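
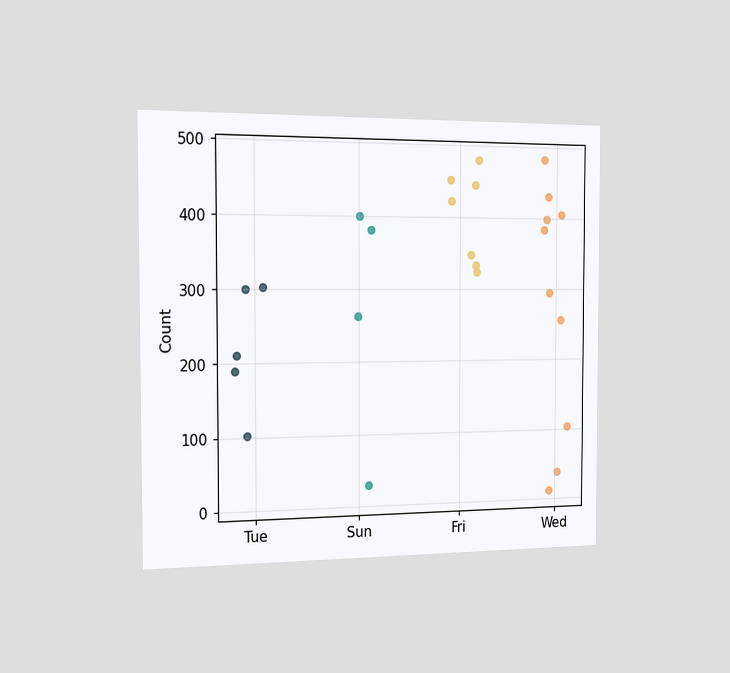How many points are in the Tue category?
The chart is viewed slightly from the left. Counting the markers in the Tue column gives 5.

5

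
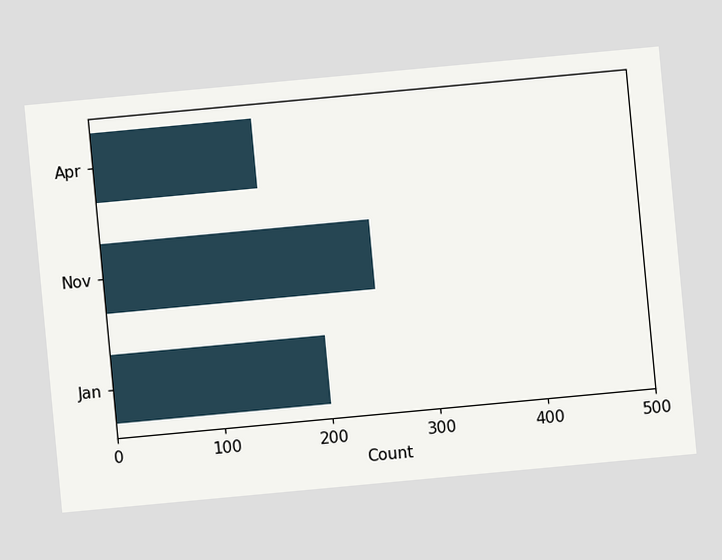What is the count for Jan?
200

The chart is tilted about 5° counter-clockwise. Reading along the chart's x-axis, the Jan bar reaches 200.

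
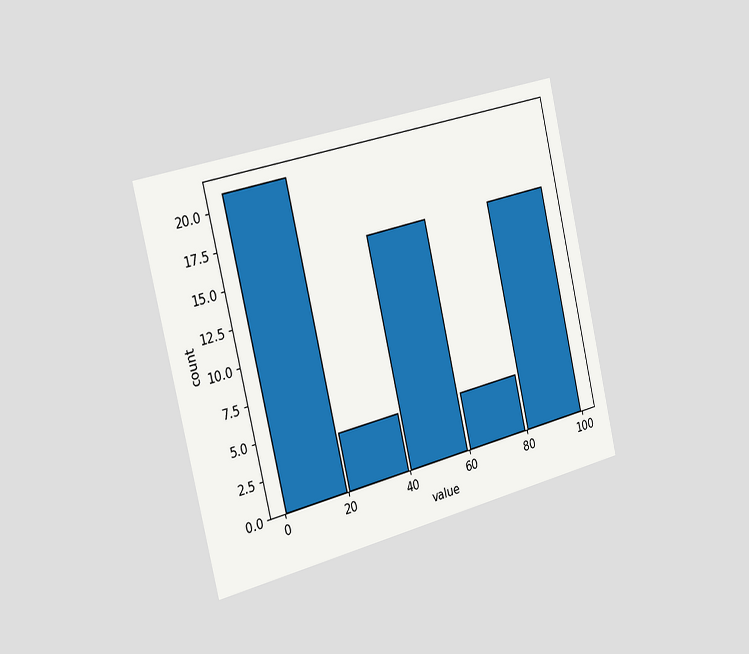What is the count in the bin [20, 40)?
4

The chart is tilted about 13° counter-clockwise and viewed slightly from the left. The [20, 40) bin has height 4.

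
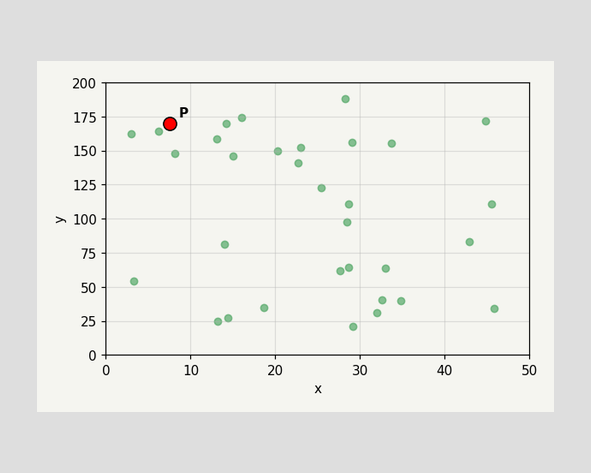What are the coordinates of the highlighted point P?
Following the gridlines from P to each axis, P sits at (7.5, 170).

(7.5, 170)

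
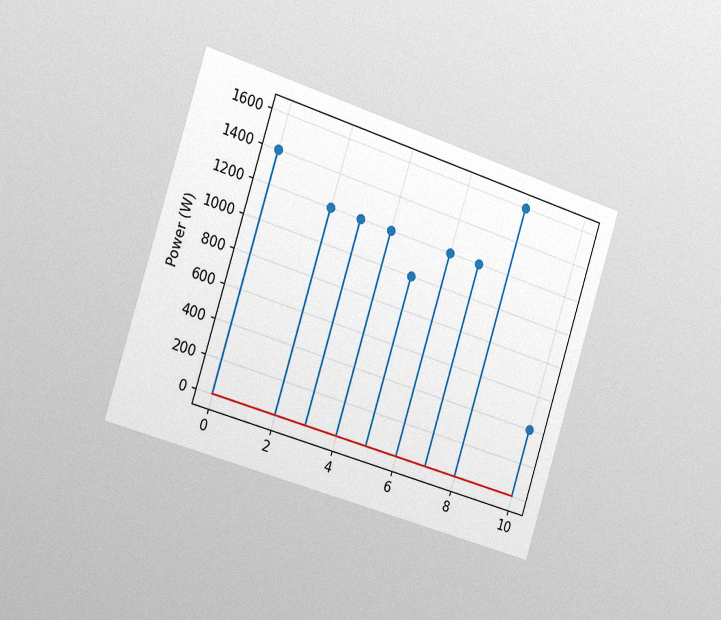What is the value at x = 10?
The chart is tilted about 17° clockwise and viewed slightly from the left, with some photo noise. The stem at x=10 reaches 400W.

400W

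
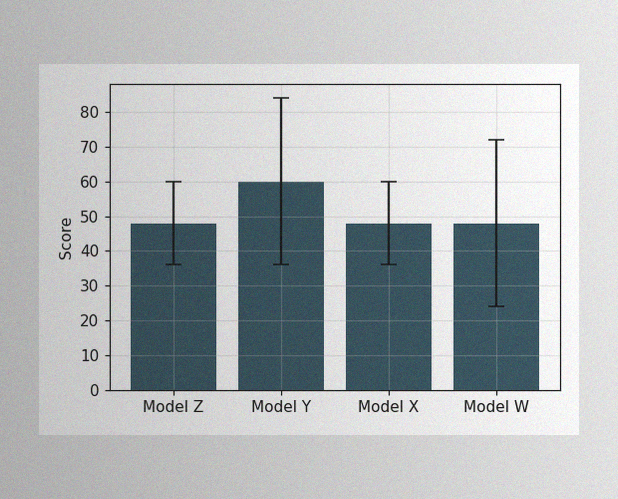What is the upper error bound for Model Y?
84

The image has some photo noise and uneven lighting. The Model Y bar's upper whisker reaches 84.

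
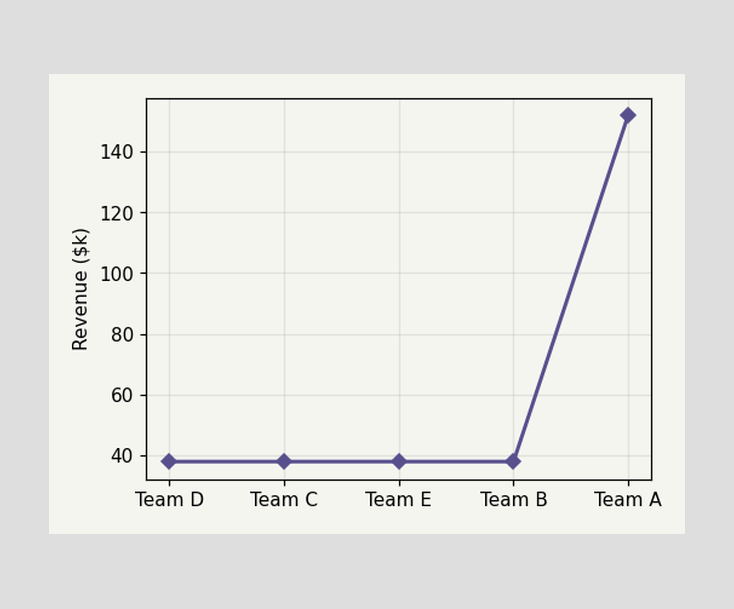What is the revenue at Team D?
$38k

At Team D, the line is at $38k.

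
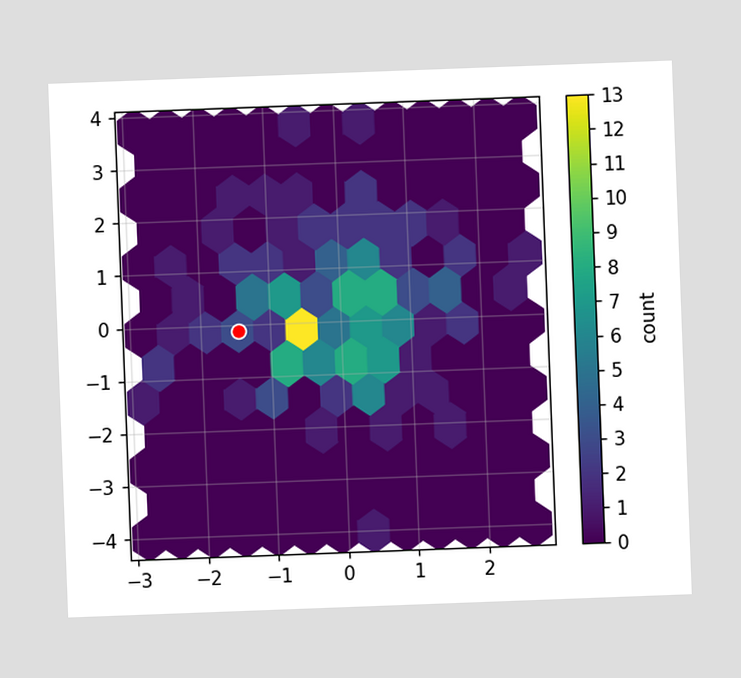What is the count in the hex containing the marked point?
3

The chart is tilted about 2° counter-clockwise. The marked hex reads 3 on the colorbar.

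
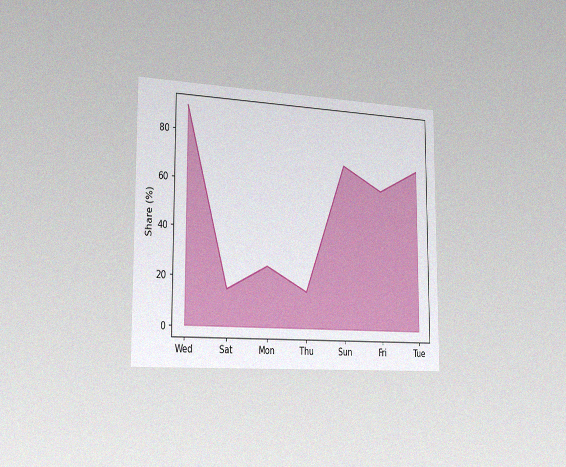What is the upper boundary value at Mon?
25%

The chart is viewed slightly from the left, with some photo noise. At Mon the upper boundary is at 25%.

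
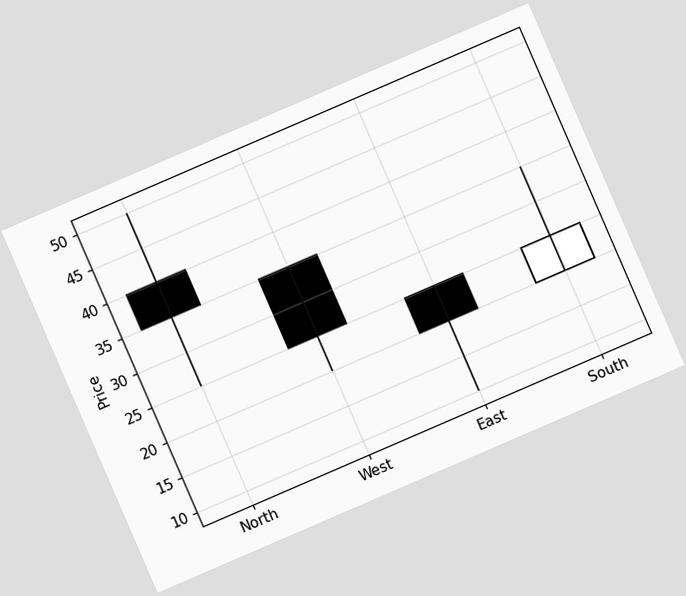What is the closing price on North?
The chart is tilted about 23° counter-clockwise. The North candle closes at 35.

35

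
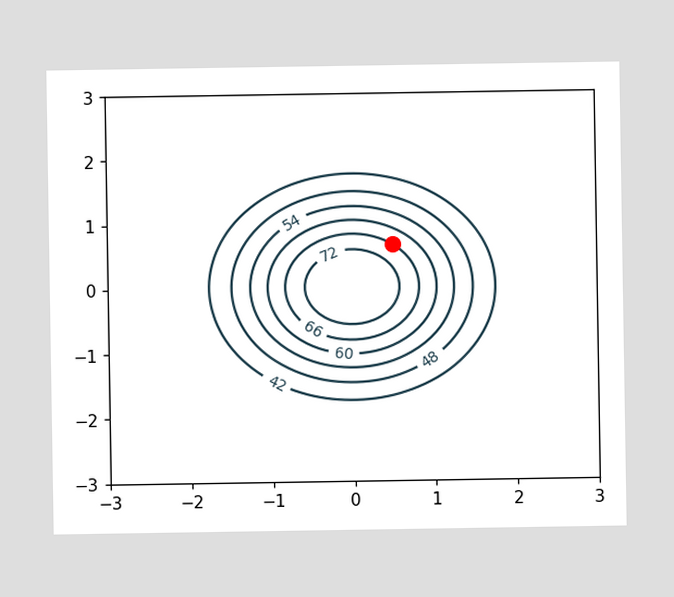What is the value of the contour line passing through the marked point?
66

The marked point sits on the contour labelled 66.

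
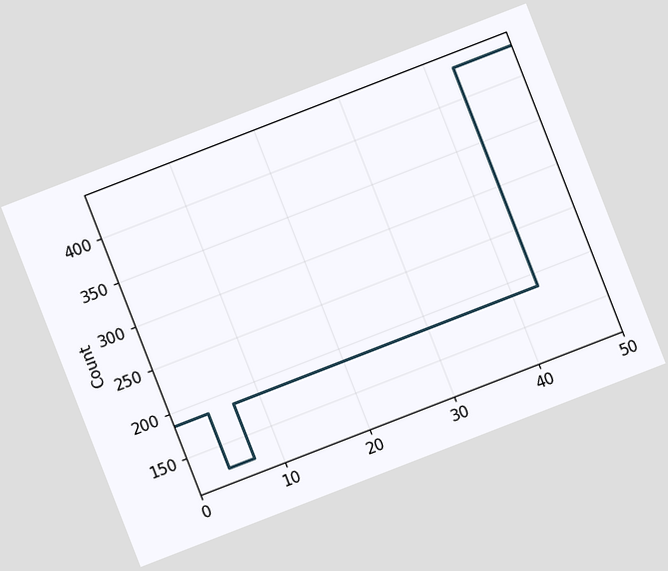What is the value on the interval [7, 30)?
186

The chart is tilted about 21° counter-clockwise. On [7, 30) the step sits at 186.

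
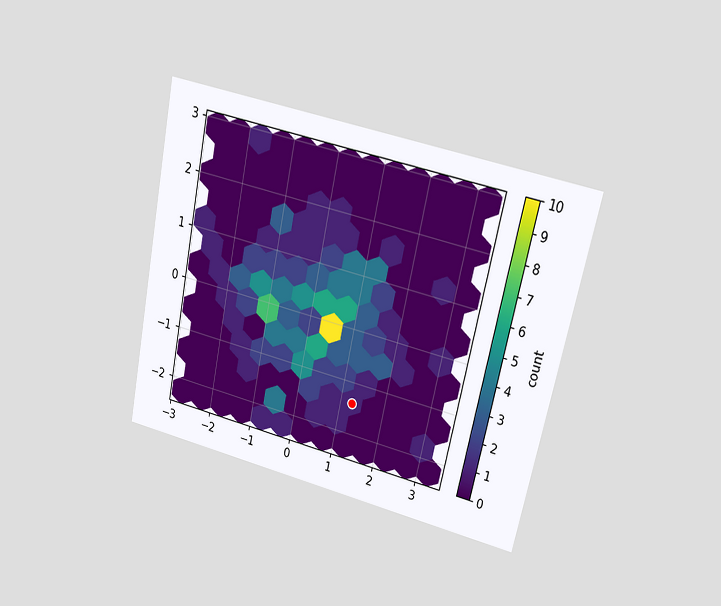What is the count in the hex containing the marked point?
The chart is tilted about 12° clockwise and viewed at a slight angle. The marked hex reads 1 on the colorbar.

1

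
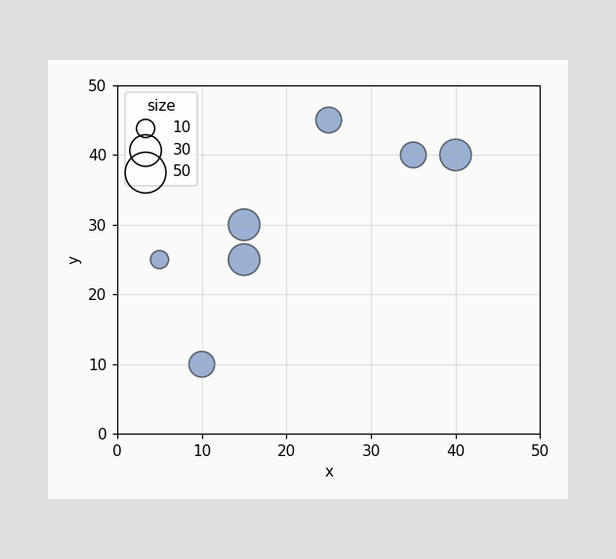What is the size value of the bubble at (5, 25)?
Matching the bubble at (5, 25) against the size legend gives 10.

10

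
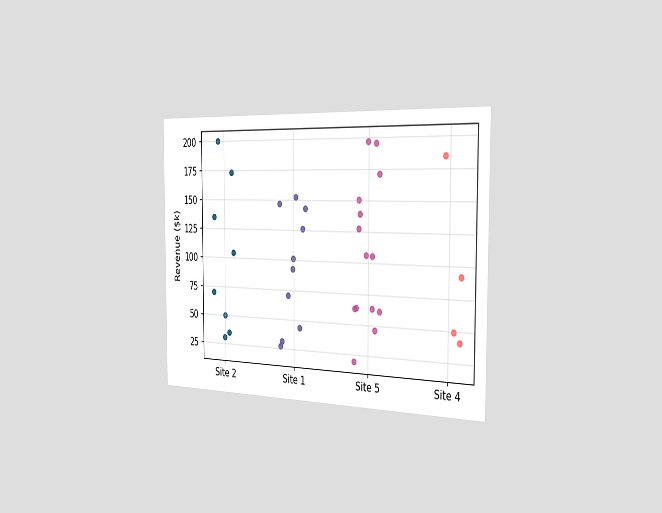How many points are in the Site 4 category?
4

The chart is viewed slightly from the right. Counting the markers in the Site 4 column gives 4.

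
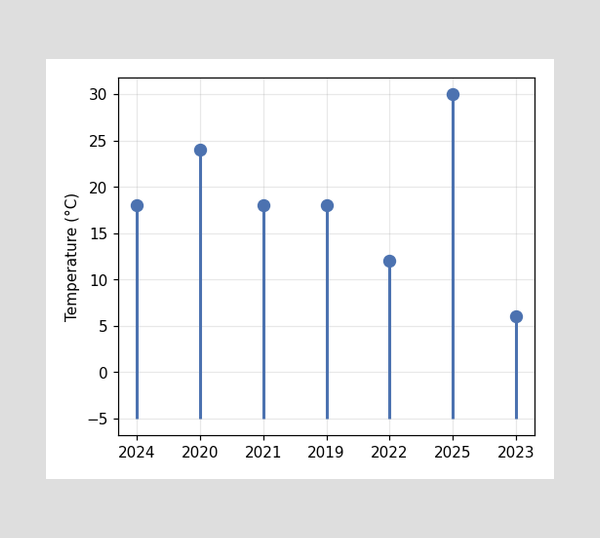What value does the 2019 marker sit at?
18°C

The 2019 marker sits at 18°C.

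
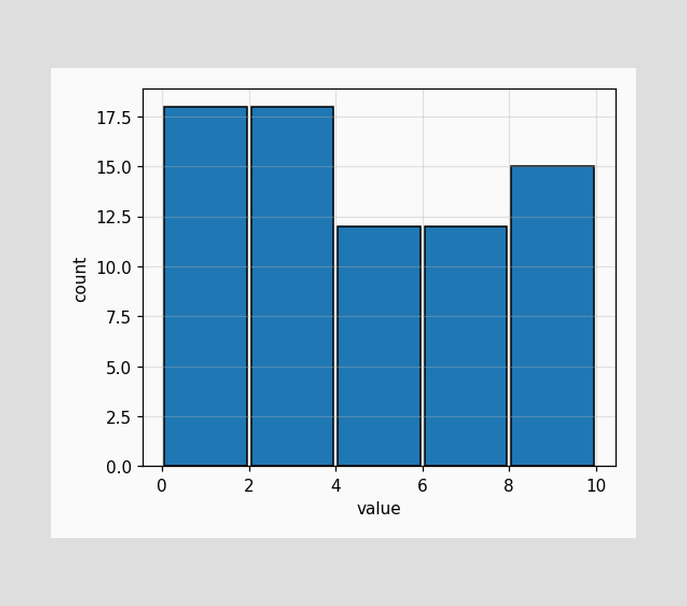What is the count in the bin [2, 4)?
The [2, 4) bin has height 18.

18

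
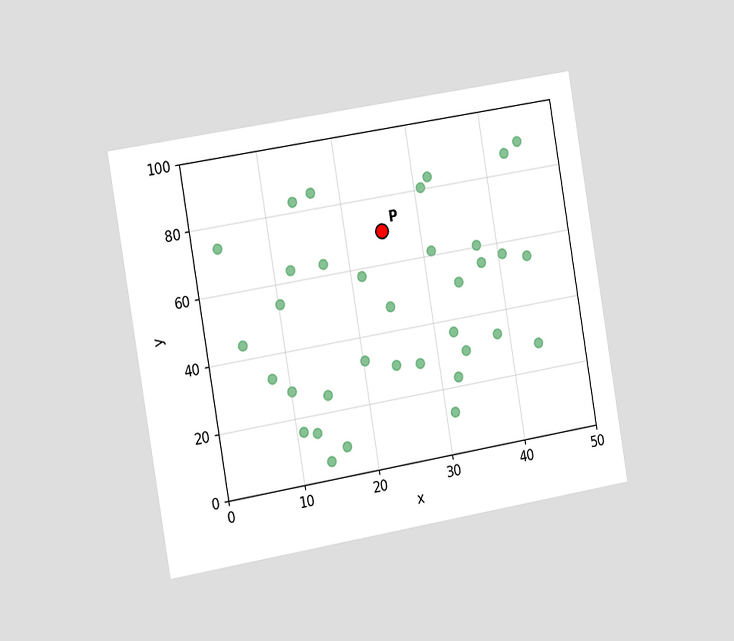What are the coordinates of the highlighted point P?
(25, 70)

The chart is tilted about 10° counter-clockwise and viewed slightly from the left. Following the gridlines from P to each axis, P sits at (25, 70).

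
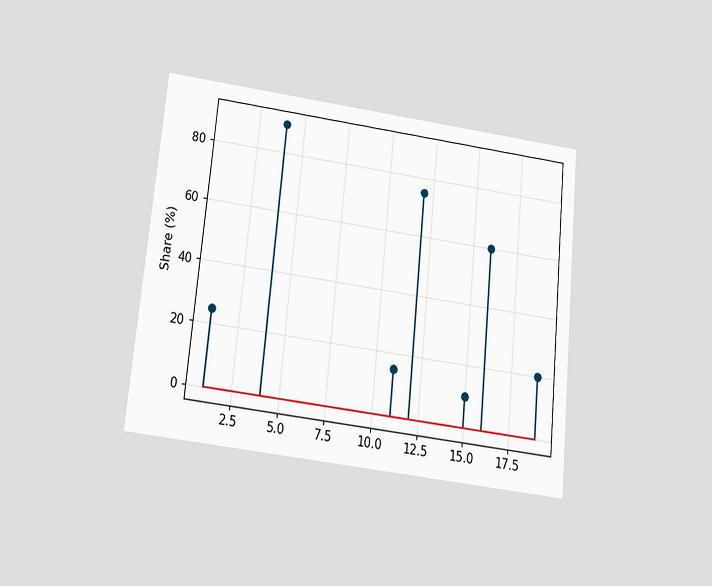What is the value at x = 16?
The chart is tilted about 6° clockwise and viewed slightly from below. The stem at x=16 reaches 60%.

60%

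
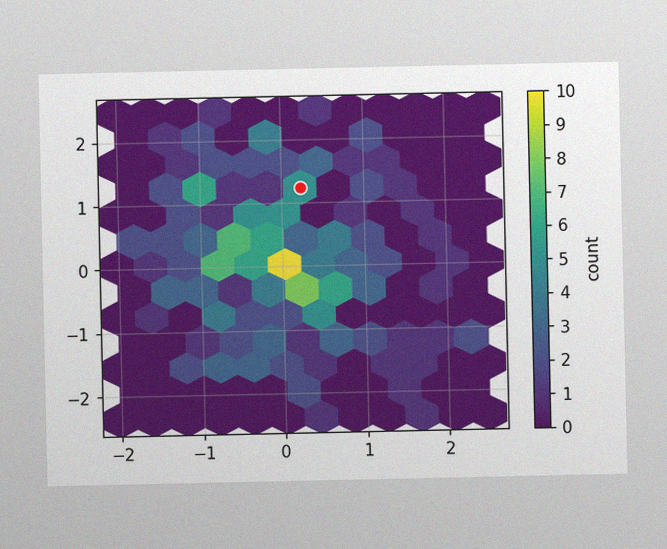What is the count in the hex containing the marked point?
The image has some photo noise and uneven lighting. The marked hex reads 5 on the colorbar.

5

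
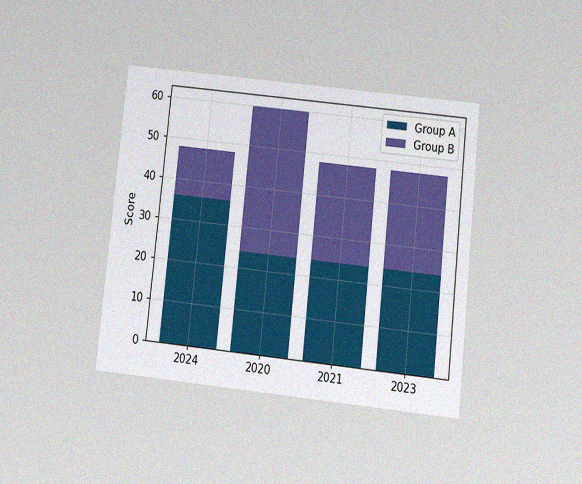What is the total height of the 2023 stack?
The chart is tilted about 6° clockwise and viewed at a slight angle, with some photo noise. The 2023 stack's top reaches 48 on the y-axis.

48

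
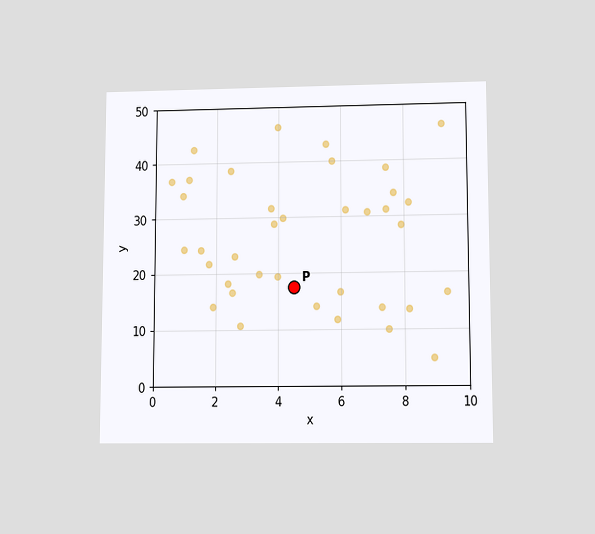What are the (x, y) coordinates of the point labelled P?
The chart is viewed slightly from below. Following the gridlines from P to each axis, P sits at (4.5, 17.5).

(4.5, 17.5)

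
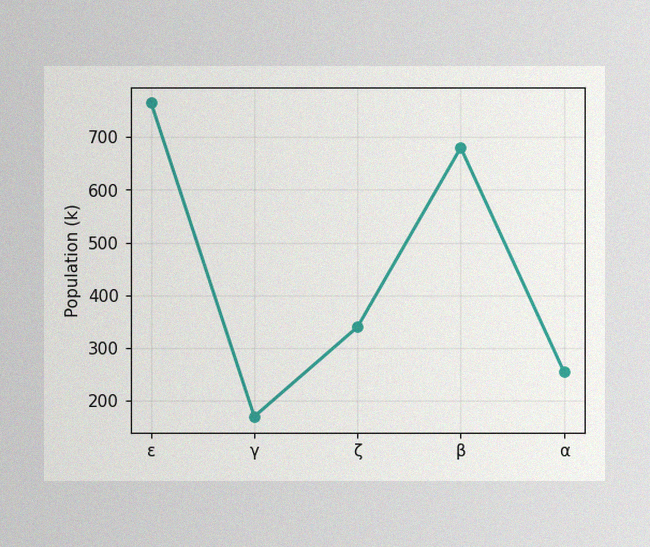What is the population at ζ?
340k

The image has some photo noise and uneven lighting. At ζ, the line is at 340k.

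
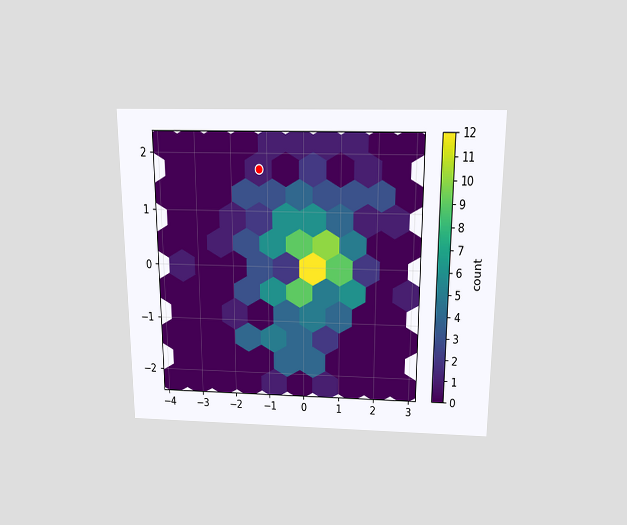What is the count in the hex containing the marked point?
1

The chart is viewed slightly from above. The marked hex reads 1 on the colorbar.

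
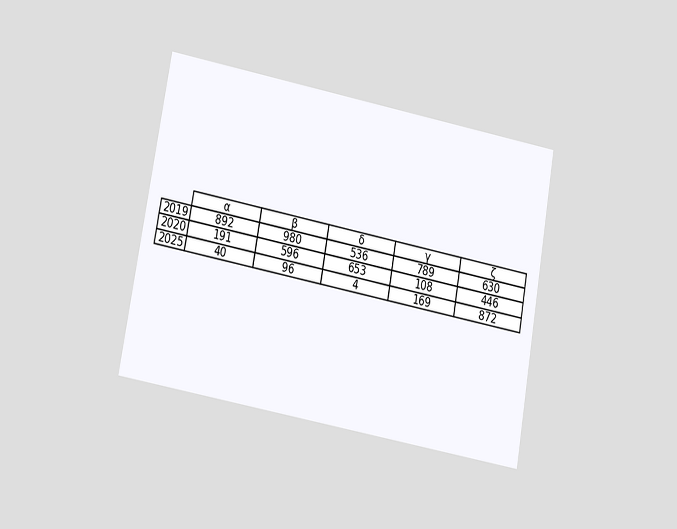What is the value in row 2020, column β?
The chart is tilted about 10° clockwise and viewed at a slight angle. The (2020, β) cell reads 596.

596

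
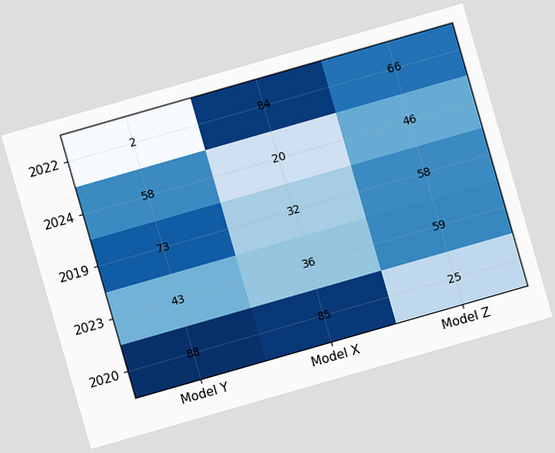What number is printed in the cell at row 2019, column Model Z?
58

The chart is tilted about 16° counter-clockwise. The (2019, Model Z) cell reads 58.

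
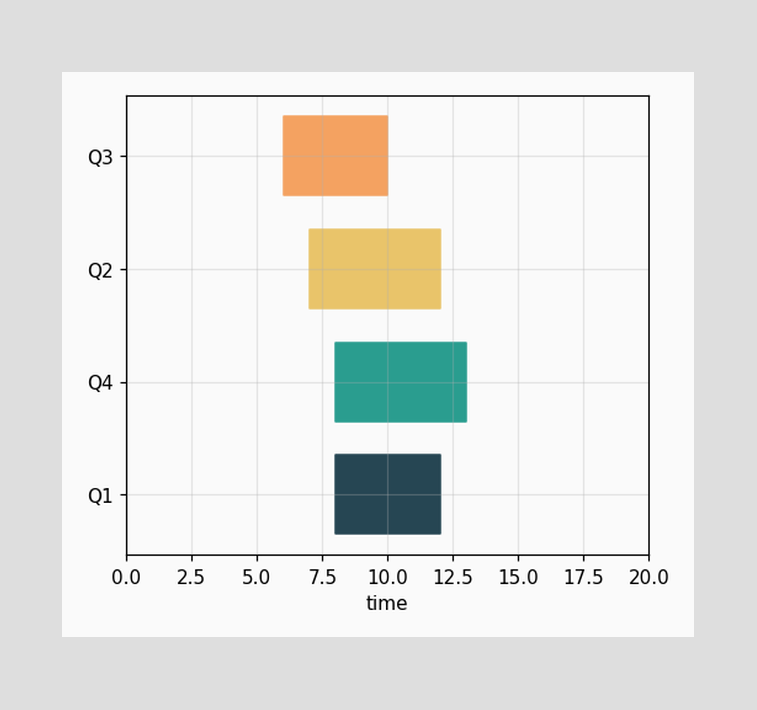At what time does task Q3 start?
6

The Q3 bar begins at t=6.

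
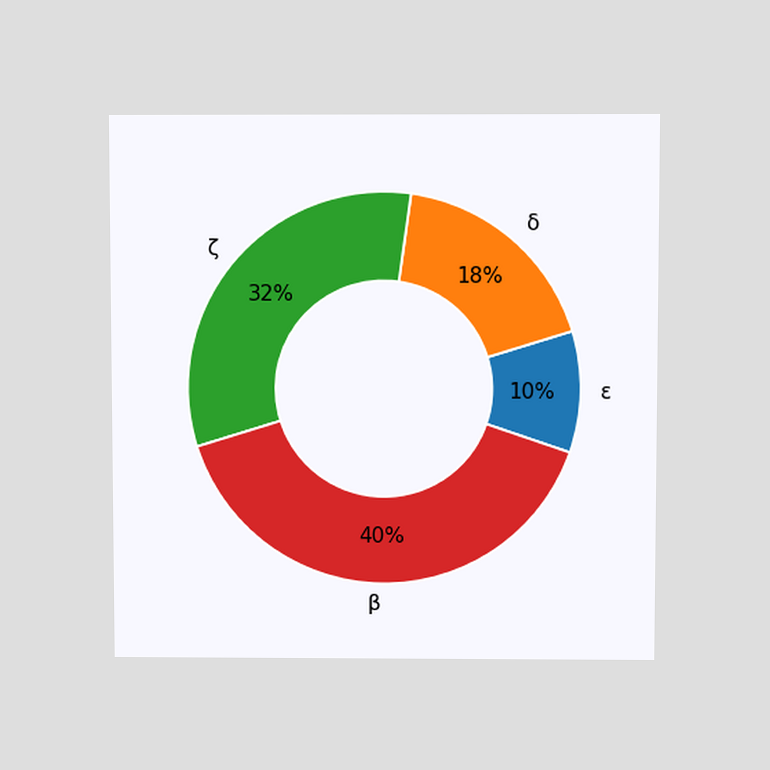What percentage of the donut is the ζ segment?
32%

The chart is viewed slightly from above. The ζ segment takes up 32% of the ring.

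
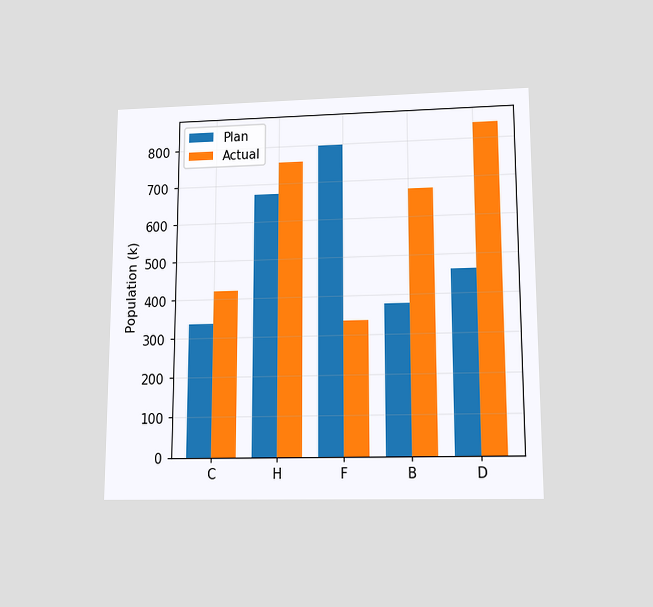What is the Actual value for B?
The chart is viewed slightly from below. The Actual bar at B reaches 672k on the y-axis.

672k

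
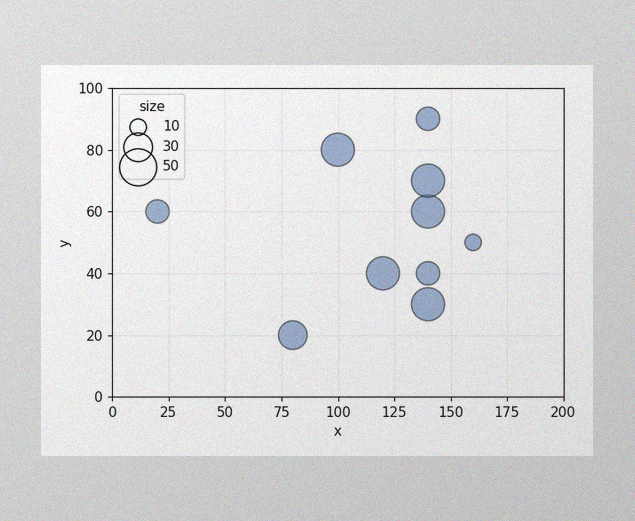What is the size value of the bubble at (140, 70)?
40

The image has some photo noise and uneven lighting. Matching the bubble at (140, 70) against the size legend gives 40.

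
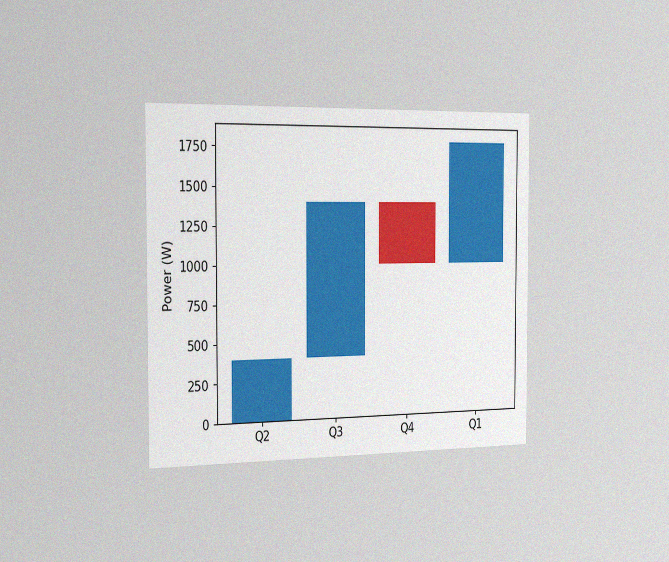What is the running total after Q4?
The chart is viewed slightly from the left, with some photo noise. After Q4 the running total reaches 1000W.

1000W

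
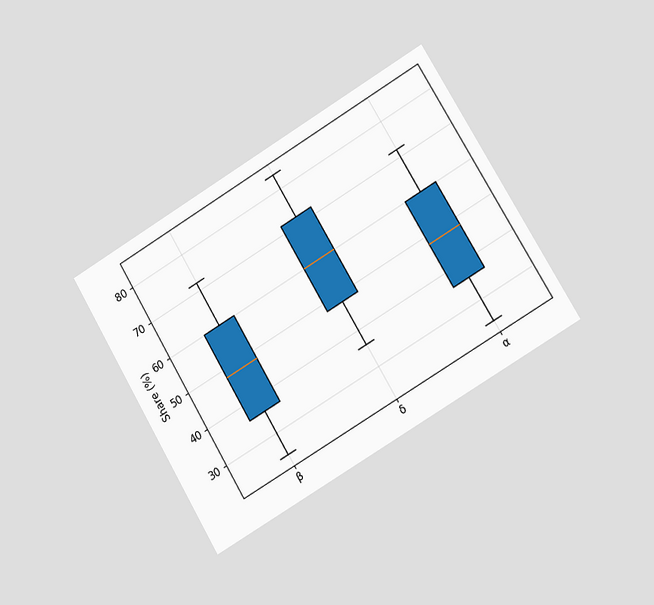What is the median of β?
48%

The chart is tilted about 31° counter-clockwise and viewed slightly from the right. The median line in the β box sits at 48%.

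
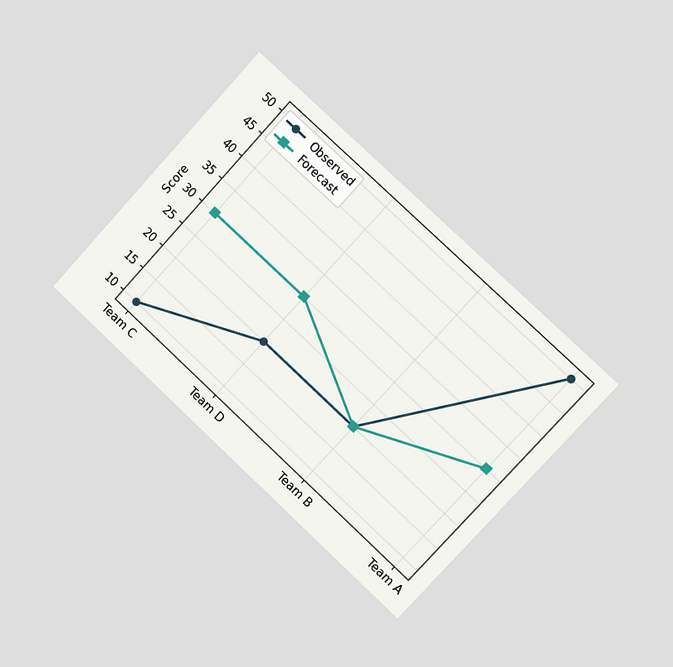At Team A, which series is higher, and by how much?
Observed, by 20

The chart is tilted about 43° clockwise and viewed slightly from the right. At Team A, Observed sits above the other line by 20.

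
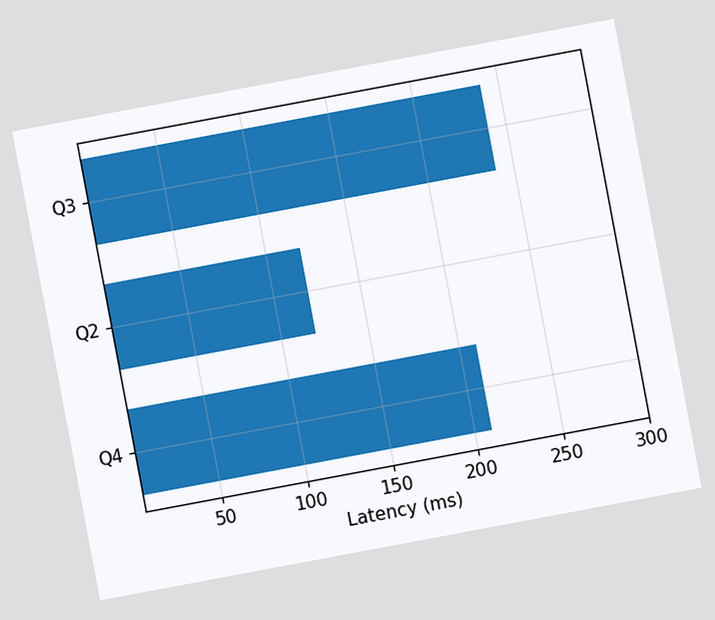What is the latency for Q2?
The chart is tilted about 11° counter-clockwise. Reading along the chart's x-axis, the Q2 bar reaches 120ms.

120ms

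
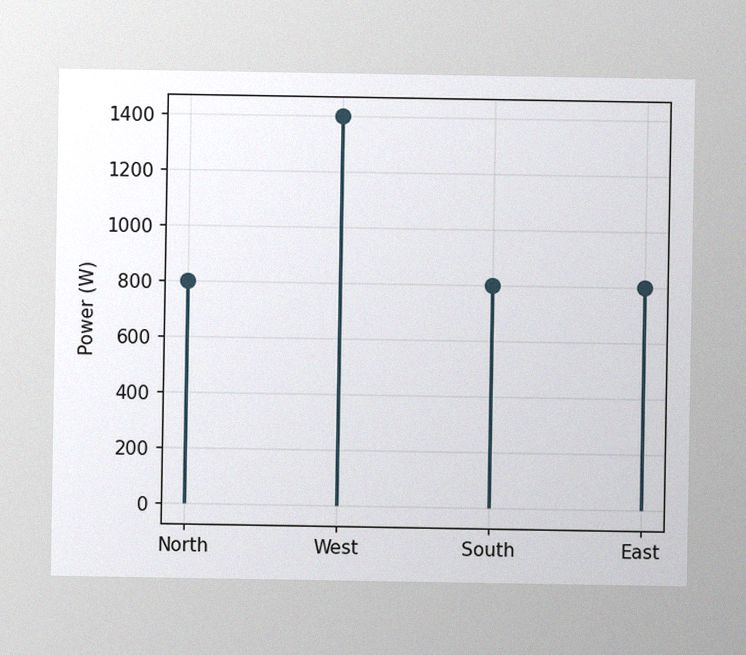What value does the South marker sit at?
800W

The image has some photo noise and uneven lighting. The South marker sits at 800W.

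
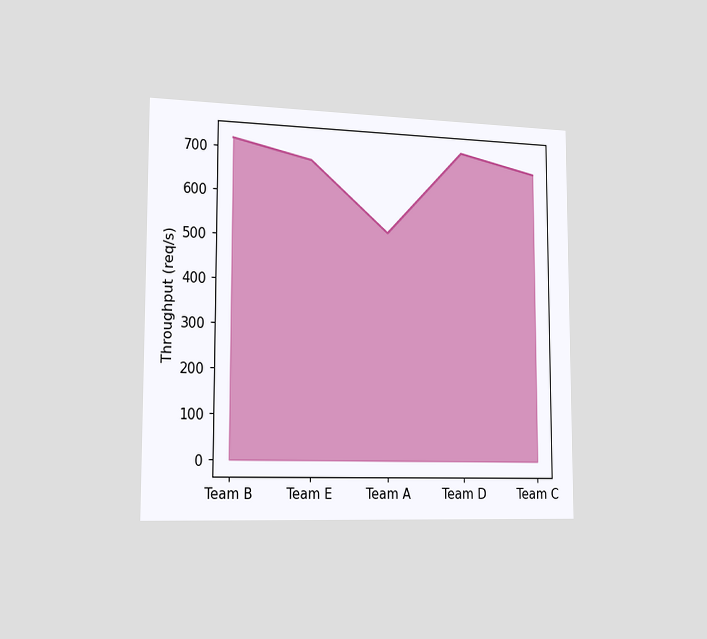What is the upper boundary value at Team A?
520req/s

The chart is viewed slightly from the left. At Team A the upper boundary is at 520req/s.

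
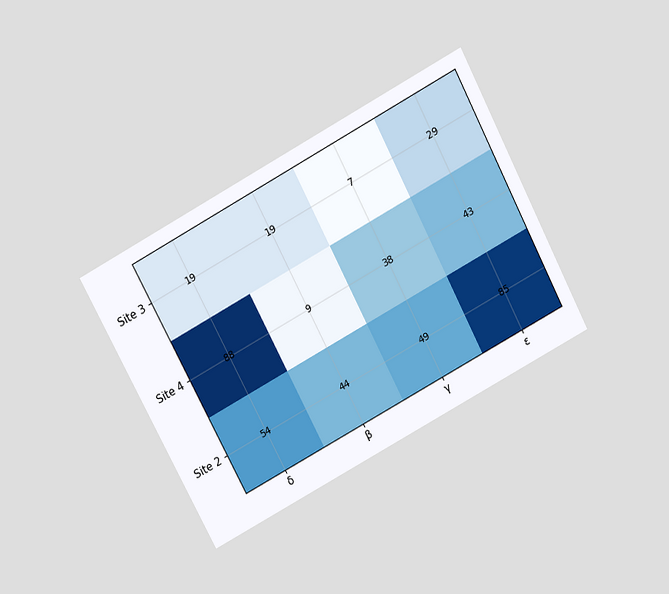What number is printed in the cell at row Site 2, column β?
44

The chart is tilted about 28° counter-clockwise and viewed slightly from above. The (Site 2, β) cell reads 44.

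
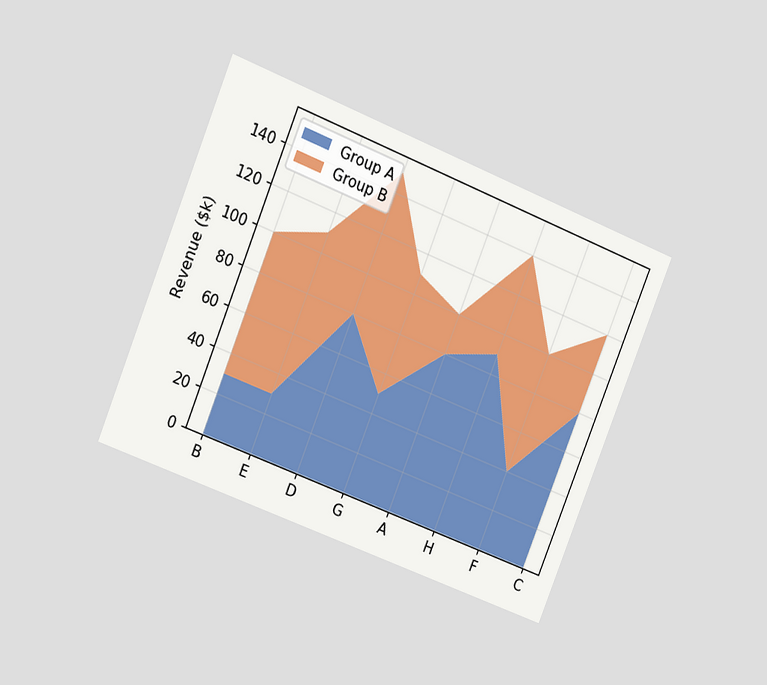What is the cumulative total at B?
The chart is tilted about 22° clockwise and viewed slightly from the left. The stacked total at B reaches $100k.

$100k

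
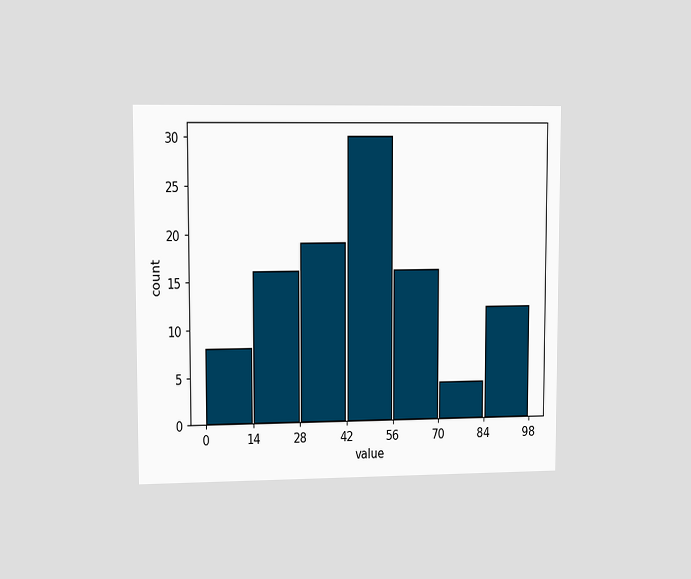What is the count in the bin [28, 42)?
The chart is viewed at a slight angle. The [28, 42) bin has height 19.

19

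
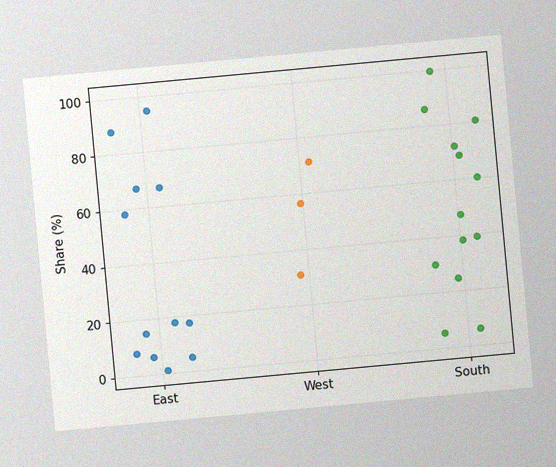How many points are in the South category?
13

The chart is tilted about 5° counter-clockwise, with some photo noise. Counting the markers in the South column gives 13.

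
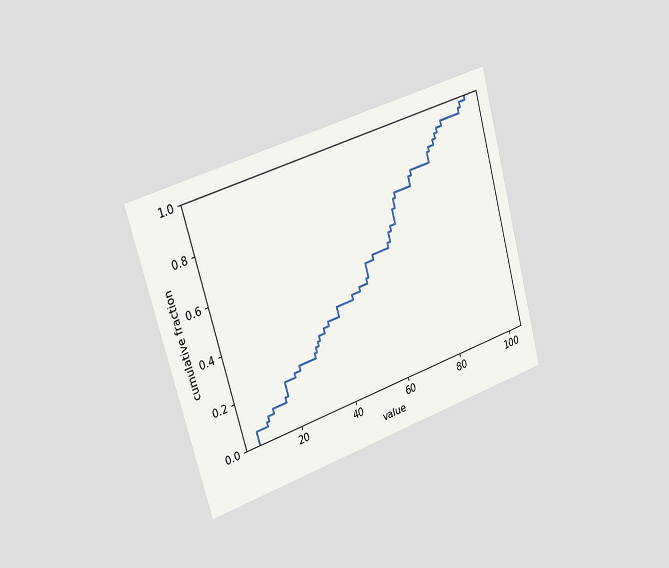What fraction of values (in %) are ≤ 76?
80%

The chart is tilted about 16° counter-clockwise and viewed slightly from the left. At x=76 the ECDF step is at 80%.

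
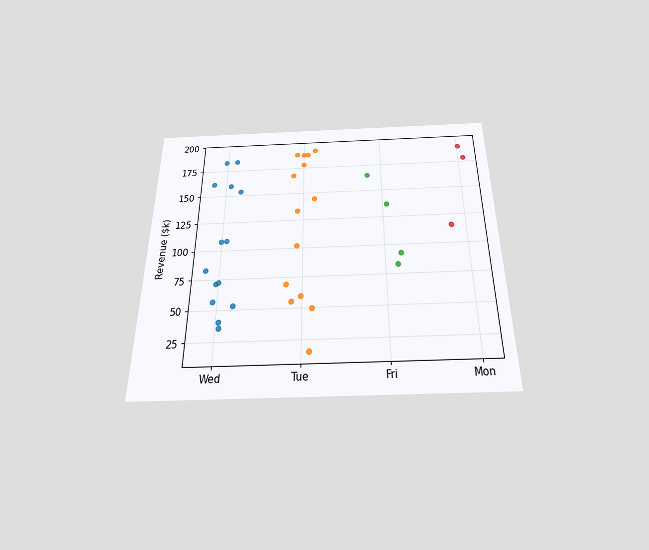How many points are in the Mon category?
The chart is viewed slightly from below. Counting the markers in the Mon column gives 3.

3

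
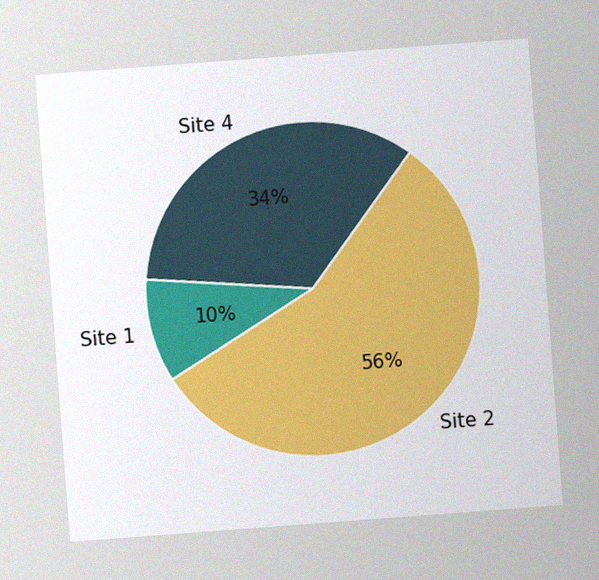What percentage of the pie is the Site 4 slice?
34%

The chart is tilted about 4° counter-clockwise, with some photo noise. The Site 4 slice takes up 34% of the pie.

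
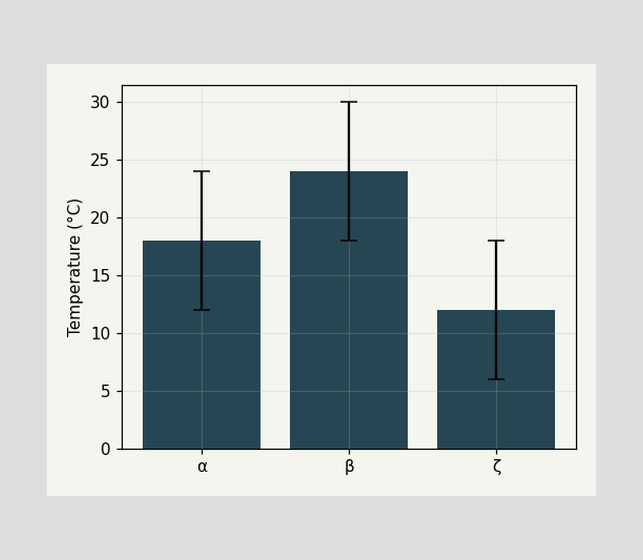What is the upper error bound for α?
The α bar's upper whisker reaches 24°C.

24°C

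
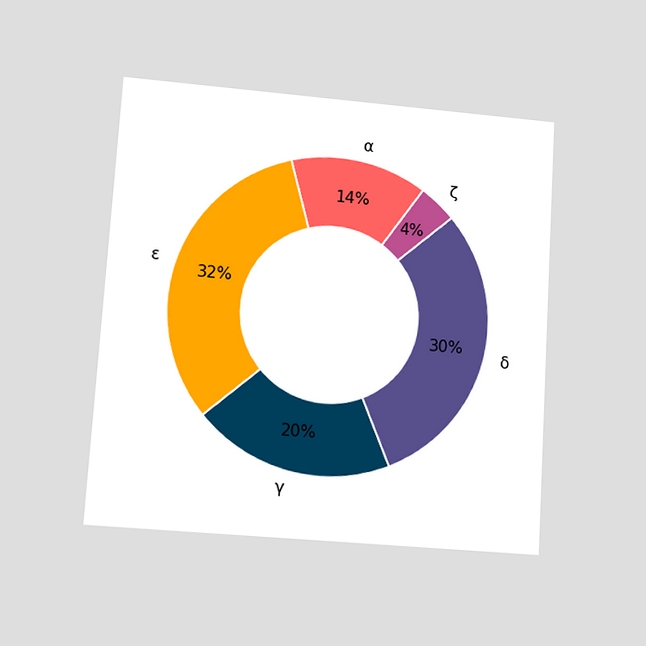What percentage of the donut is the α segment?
14%

The chart is tilted about 4° clockwise and viewed at a slight angle. The α segment takes up 14% of the ring.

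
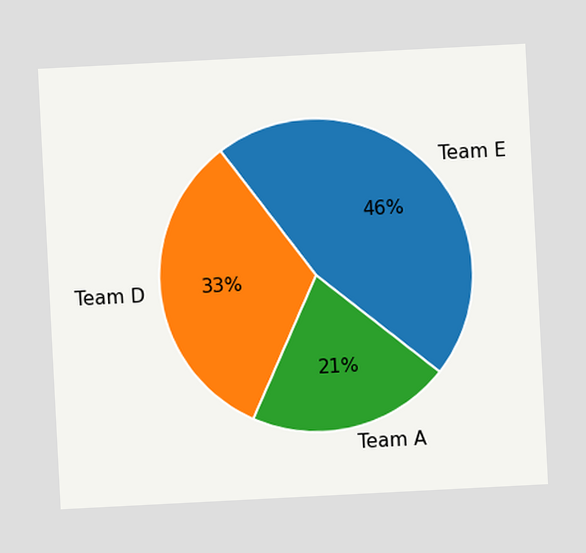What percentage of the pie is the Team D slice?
33%

The chart is tilted about 3° counter-clockwise. The Team D slice takes up 33% of the pie.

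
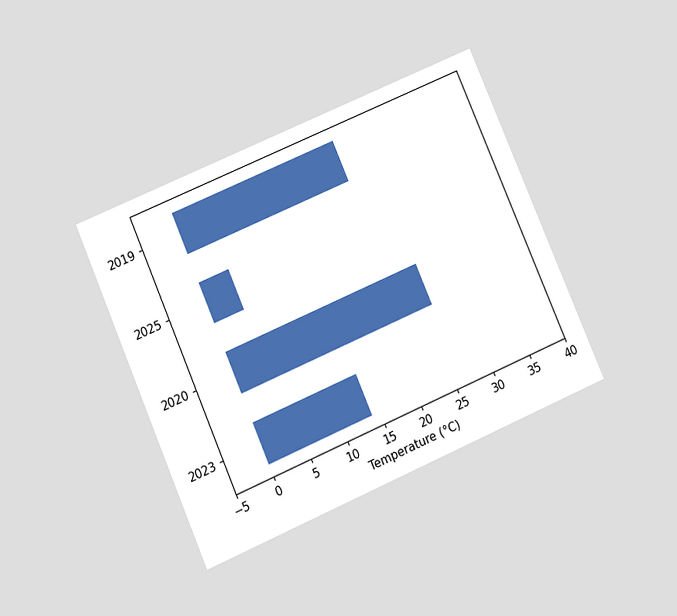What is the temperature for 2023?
14°C

The chart is tilted about 23° counter-clockwise and viewed slightly from below. Reading along the chart's x-axis, the 2023 bar reaches 14°C.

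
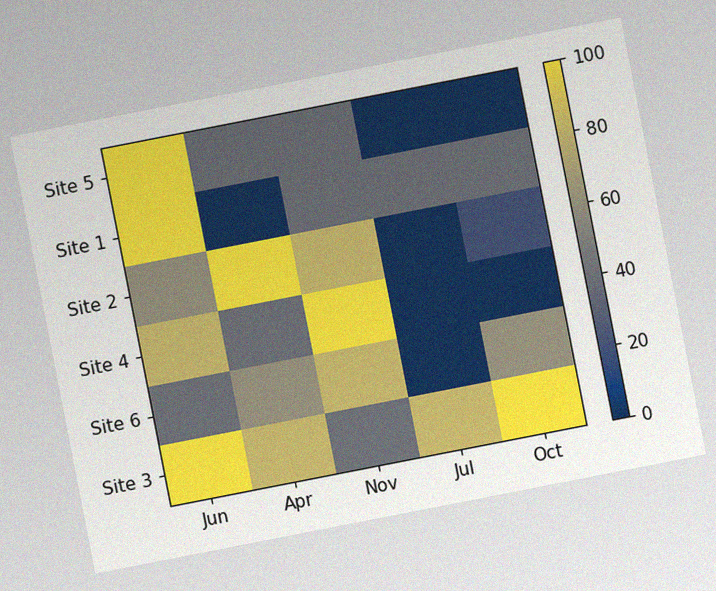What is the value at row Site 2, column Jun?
The chart is tilted about 11° counter-clockwise, with some photo noise. Matching cell (Site 2, Jun) against the colorbar gives 60.

60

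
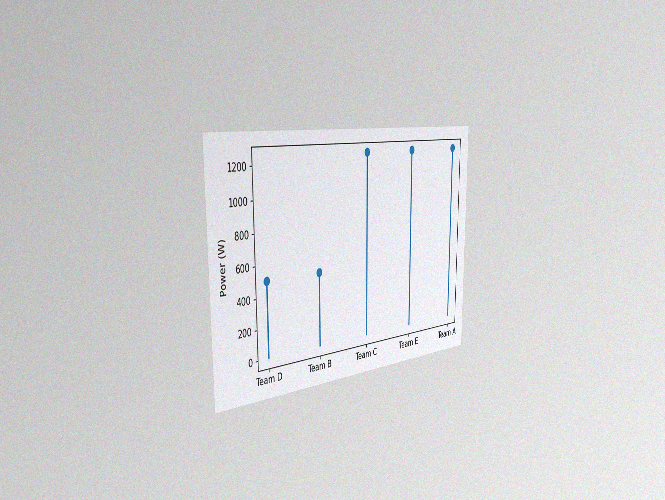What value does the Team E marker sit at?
1250W

The chart is viewed slightly from the left, with some photo noise. The Team E marker sits at 1250W.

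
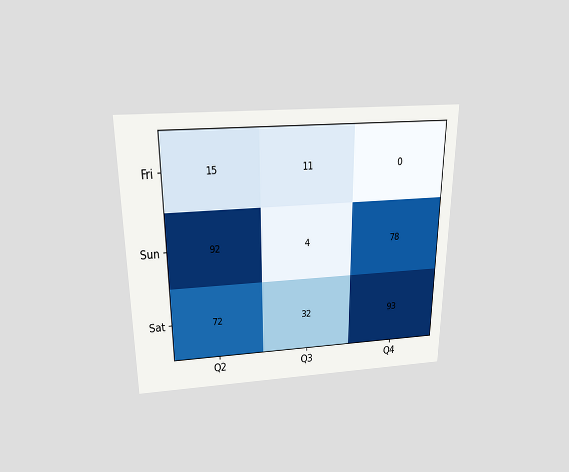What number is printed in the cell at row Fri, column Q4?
0

The chart is viewed slightly from above. The (Fri, Q4) cell reads 0.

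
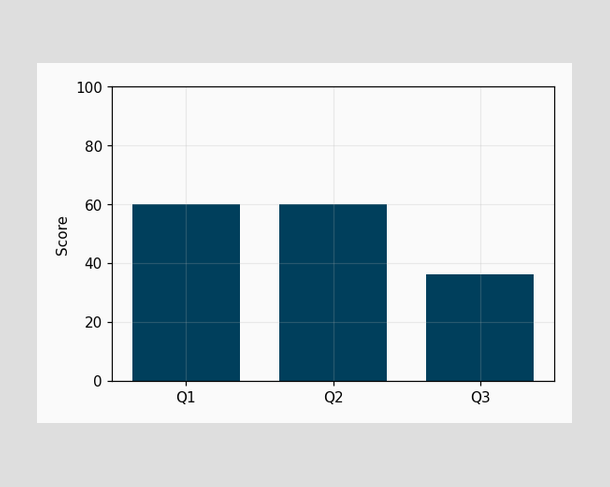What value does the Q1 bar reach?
60

Reading along the chart's y-axis, the Q1 bar reaches 60.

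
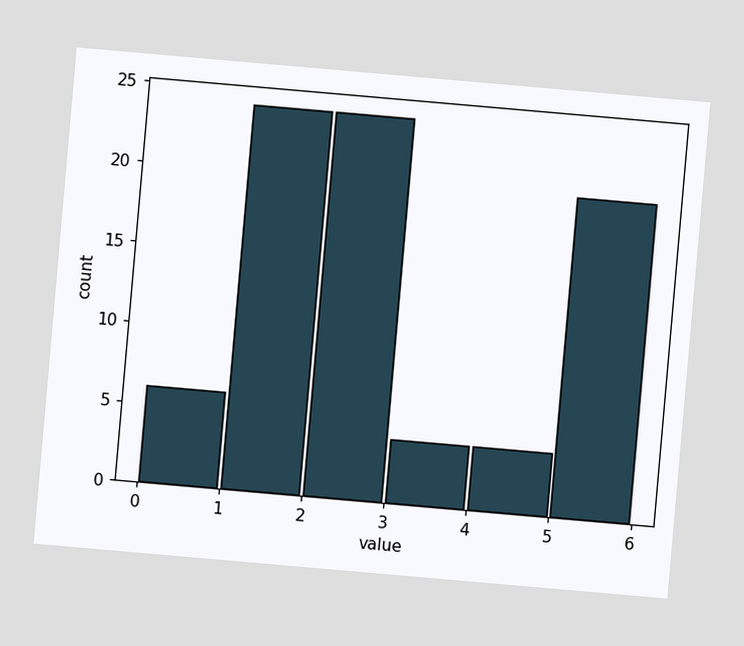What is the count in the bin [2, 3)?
The chart is tilted about 5° clockwise. The [2, 3) bin has height 24.

24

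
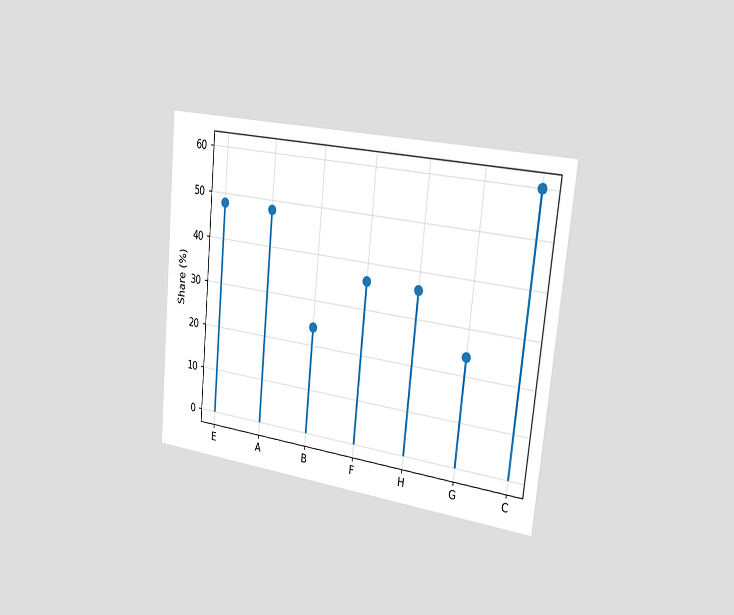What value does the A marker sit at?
48%

The chart is tilted about 6° clockwise and viewed slightly from the right. The A marker sits at 48%.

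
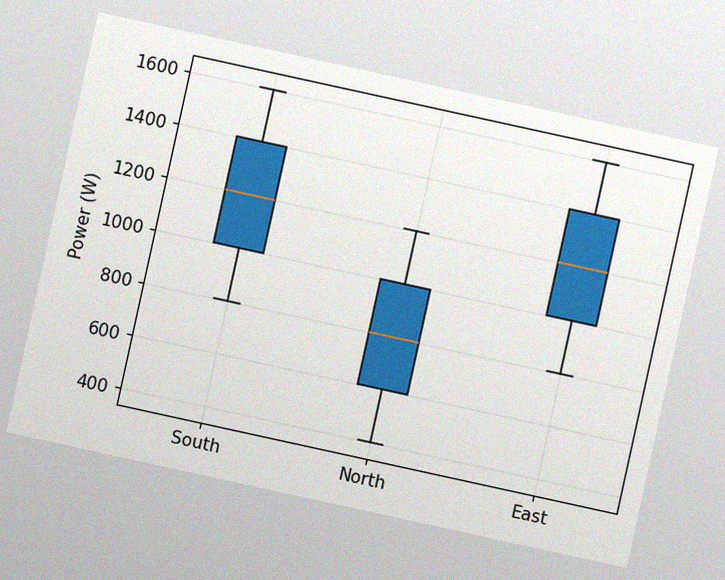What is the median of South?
1200W

The chart is tilted about 12° clockwise, with some photo noise. The median line in the South box sits at 1200W.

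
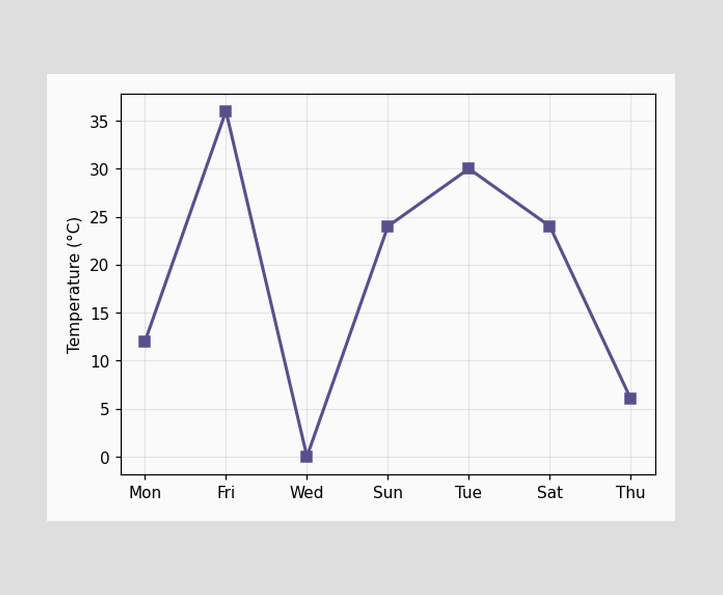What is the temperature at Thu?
At Thu, the line is at 6°C.

6°C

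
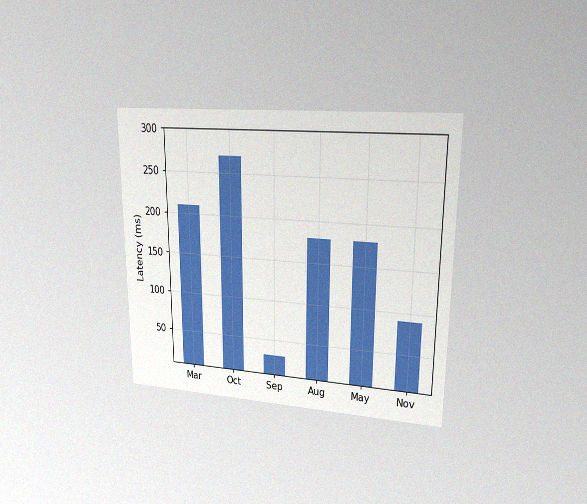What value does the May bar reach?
The chart is viewed at a slight angle, with some photo noise. Reading along the chart's y-axis, the May bar reaches 180ms.

180ms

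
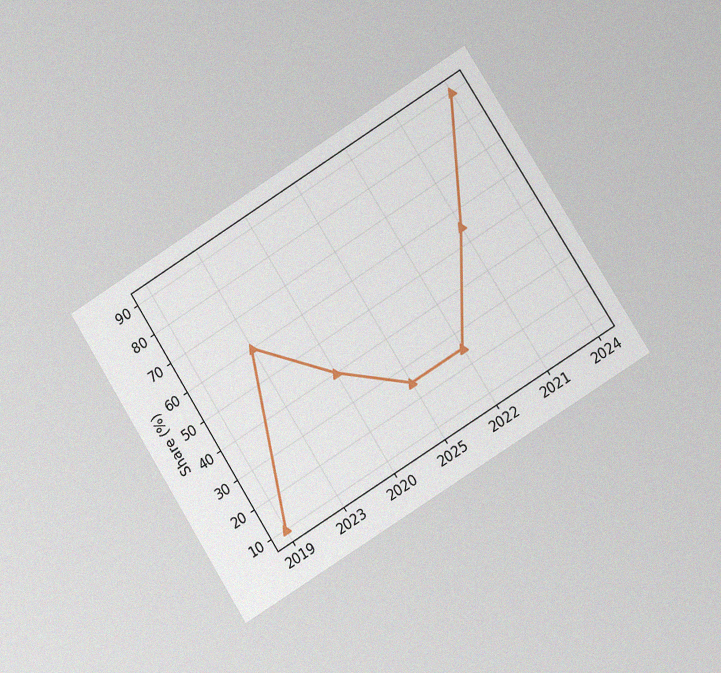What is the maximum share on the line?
90%

The chart is tilted about 32° counter-clockwise and viewed at a slight angle, with some photo noise. The highest point is at 2024, and reading across to the y-axis gives 90%.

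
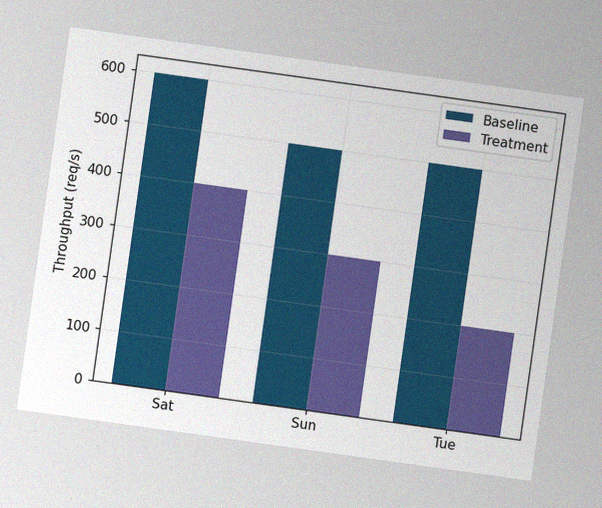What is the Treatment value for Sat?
The chart is tilted about 8° clockwise, with some photo noise. The Treatment bar at Sat reaches 400req/s on the y-axis.

400req/s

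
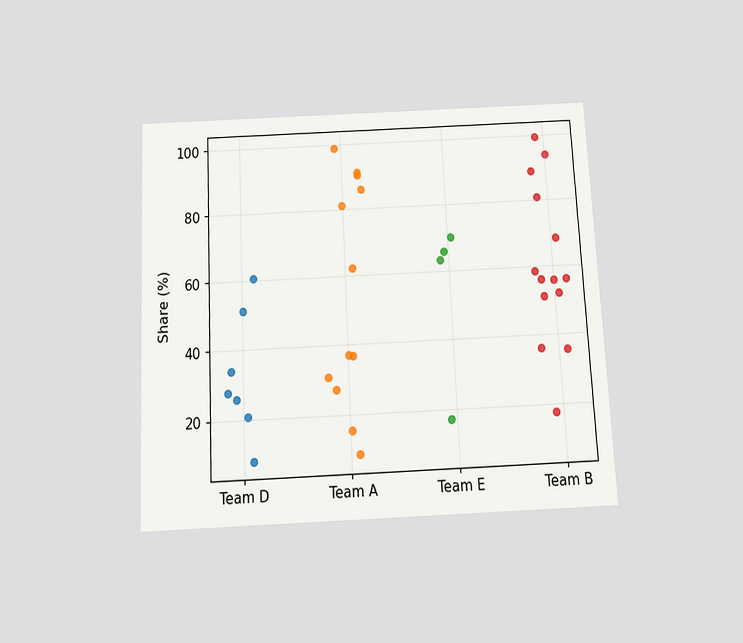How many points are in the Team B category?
The chart is tilted about 3° counter-clockwise and viewed slightly from below. Counting the markers in the Team B column gives 14.

14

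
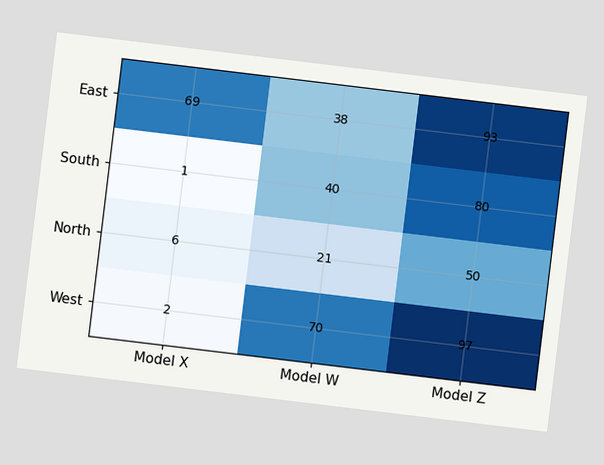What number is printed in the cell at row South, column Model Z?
The chart is tilted about 7° clockwise. The (South, Model Z) cell reads 80.

80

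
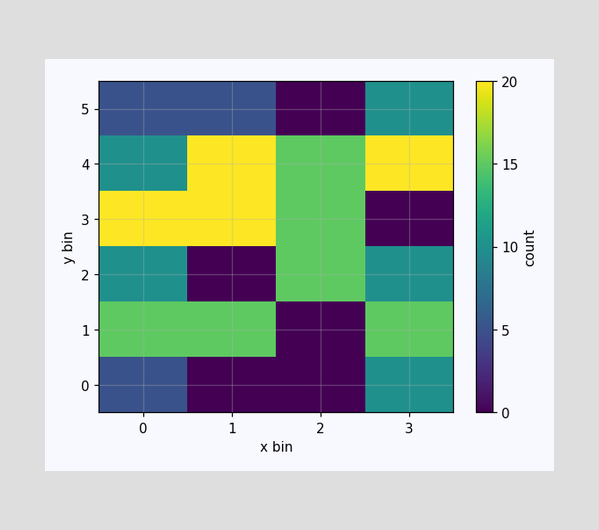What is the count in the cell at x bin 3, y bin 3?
0

Matching the cell (3, 3) against the colorbar gives 0.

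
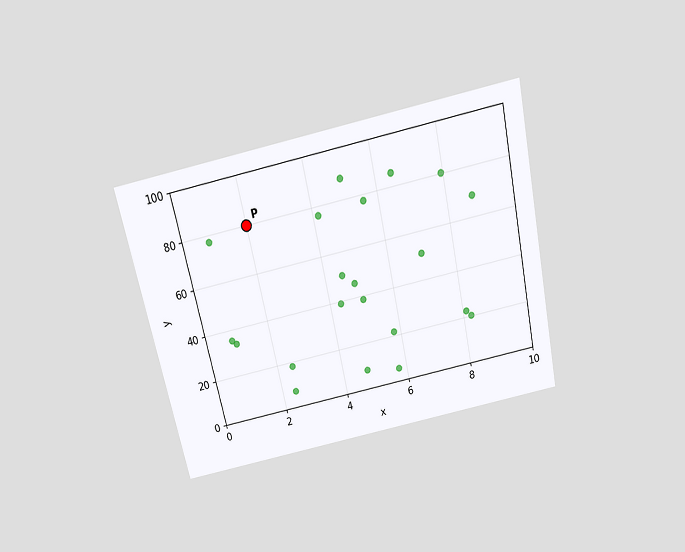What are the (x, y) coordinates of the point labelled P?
(2, 80)

The chart is tilted about 12° counter-clockwise and viewed slightly from above. Following the gridlines from P to each axis, P sits at (2, 80).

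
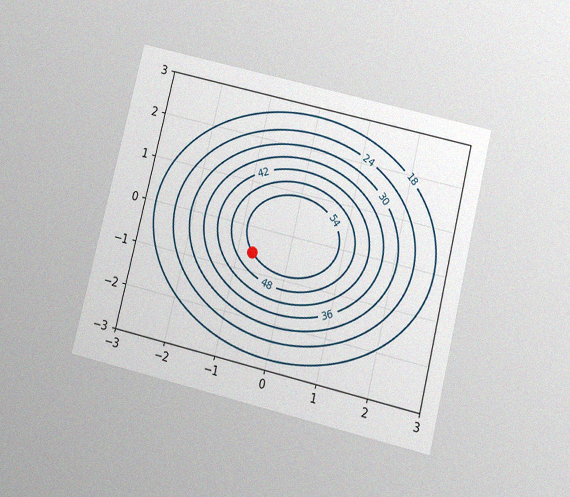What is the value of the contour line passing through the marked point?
54

The chart is tilted about 14° clockwise and viewed slightly from below, with some photo noise. The marked point sits on the contour labelled 54.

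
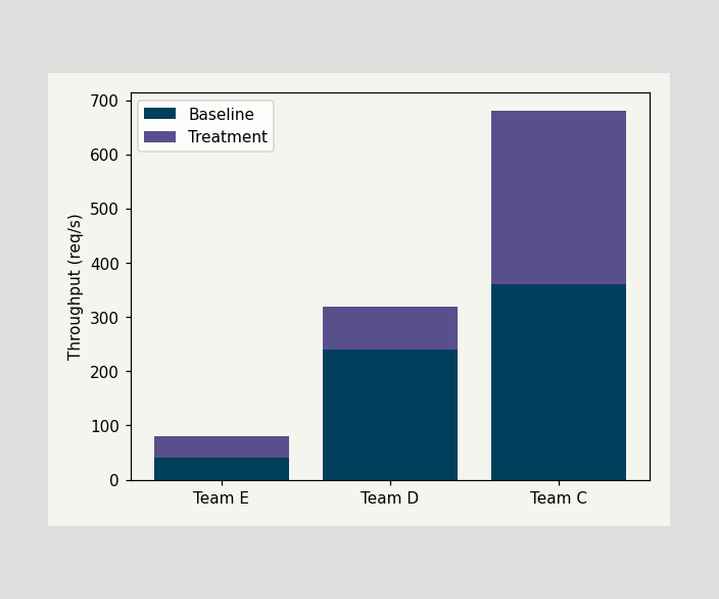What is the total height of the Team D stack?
The Team D stack's top reaches 320req/s on the y-axis.

320req/s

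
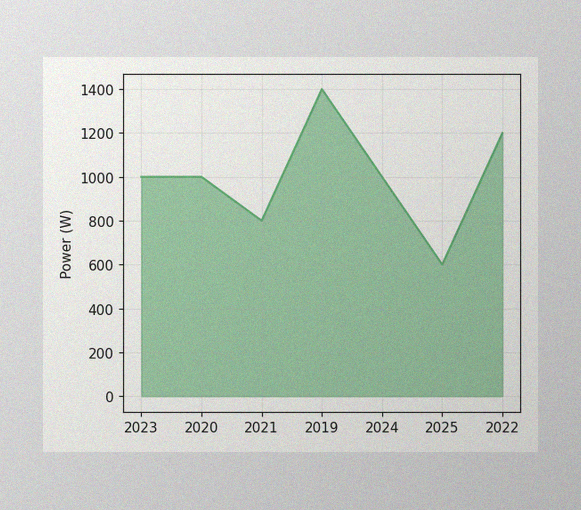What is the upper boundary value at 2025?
600W

The image has some photo noise and uneven lighting. At 2025 the upper boundary is at 600W.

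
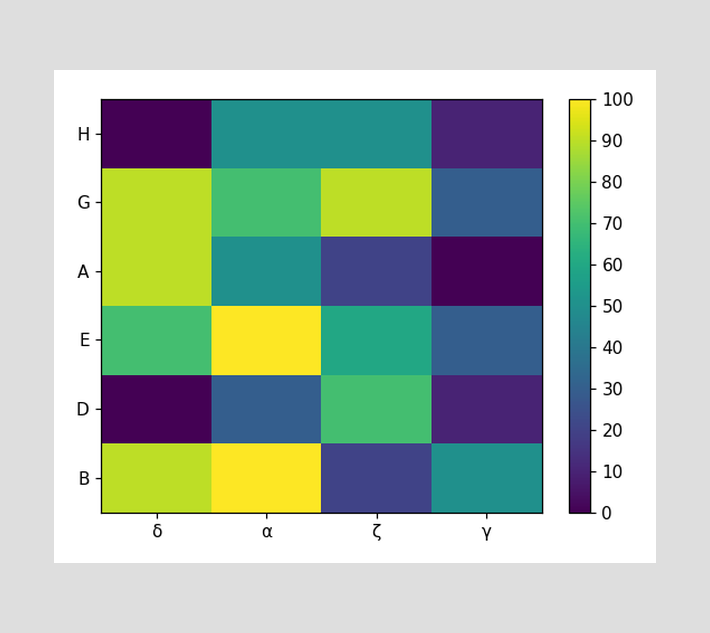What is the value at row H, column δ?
Matching cell (H, δ) against the colorbar gives 0.

0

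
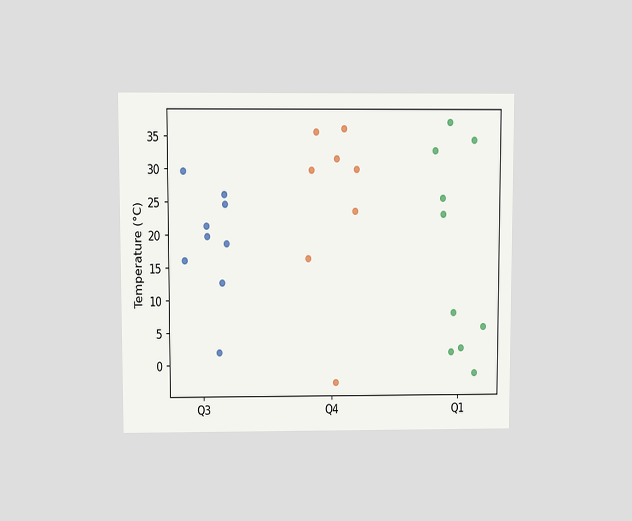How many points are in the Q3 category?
The chart is viewed slightly from above. Counting the markers in the Q3 column gives 9.

9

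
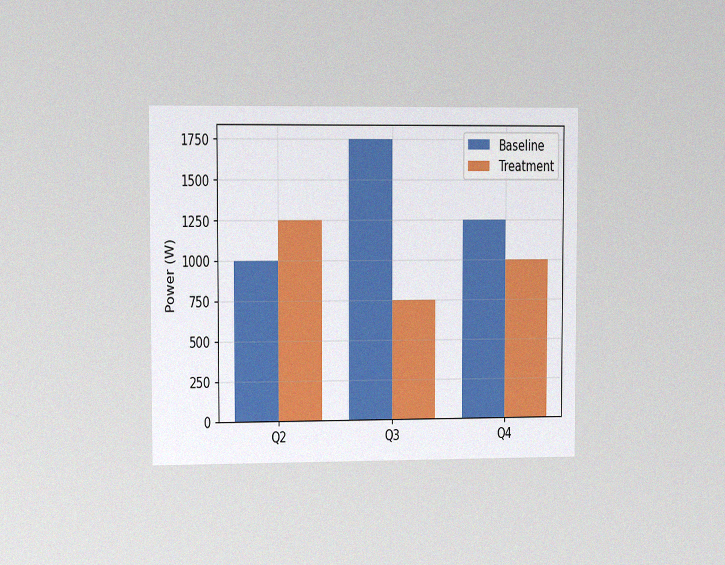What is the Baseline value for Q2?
1000W

The chart is viewed slightly from the left, with some photo noise. The Baseline bar at Q2 reaches 1000W on the y-axis.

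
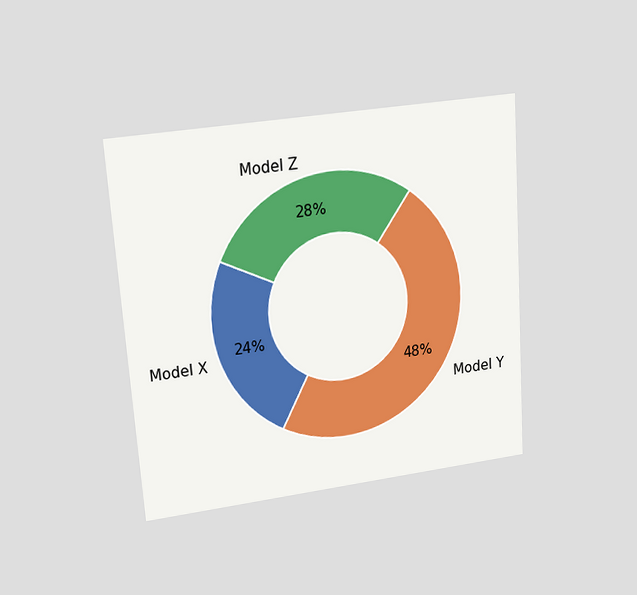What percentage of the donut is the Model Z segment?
The chart is tilted about 4° counter-clockwise and viewed at a slight angle. The Model Z segment takes up 28% of the ring.

28%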